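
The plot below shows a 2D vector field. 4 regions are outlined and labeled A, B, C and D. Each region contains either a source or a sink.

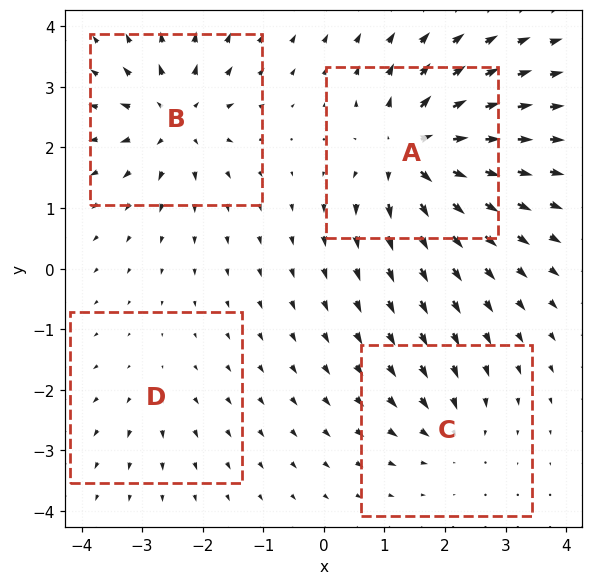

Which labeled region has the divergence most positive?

Divergence at each region's feature centre — A: about +9, B: about +7, C: about -4, D: about +3. Region A is most positive.

A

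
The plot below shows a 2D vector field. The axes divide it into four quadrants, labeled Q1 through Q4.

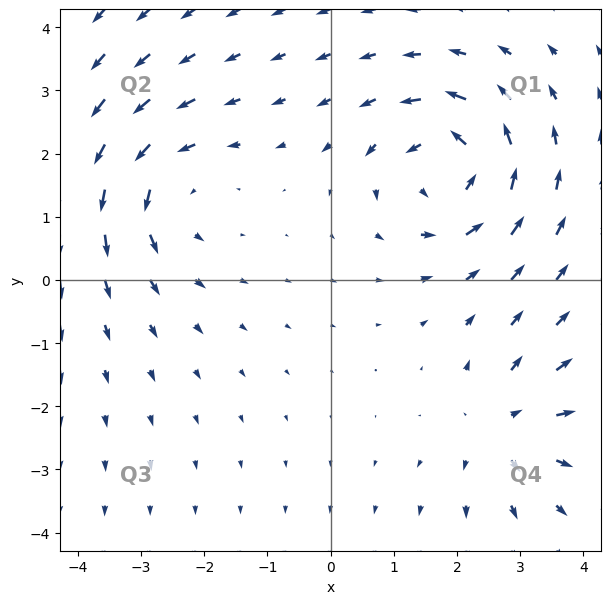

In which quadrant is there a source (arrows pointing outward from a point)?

Q4

The source sits at approximately (2.7, -2.3), which lies in quadrant Q4. The divergence there is about +3, positive as expected for a source.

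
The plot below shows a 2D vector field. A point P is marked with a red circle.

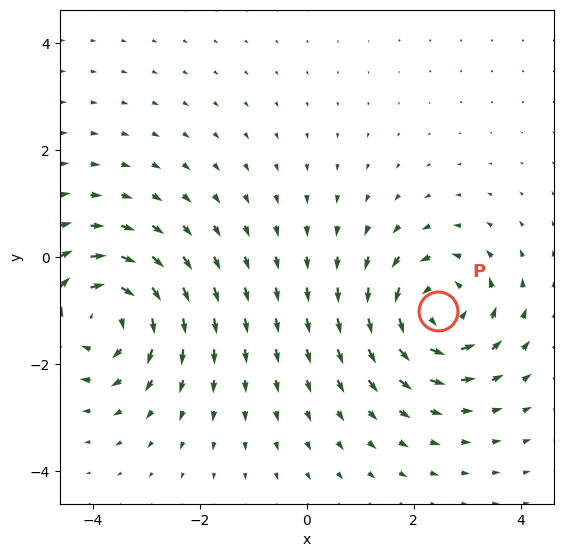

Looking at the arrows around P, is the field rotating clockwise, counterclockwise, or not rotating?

counterclockwise

Near P at (2.5, -1.0) the arrows circulate counterclockwise. The curl (z-component) there is about +5; positive curl means counterclockwise rotation.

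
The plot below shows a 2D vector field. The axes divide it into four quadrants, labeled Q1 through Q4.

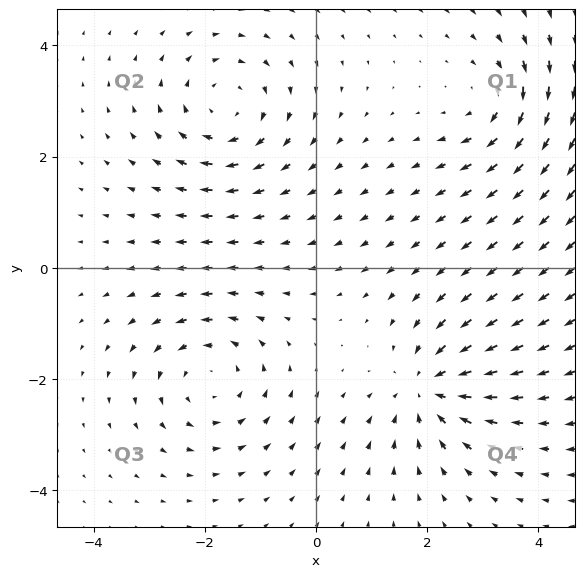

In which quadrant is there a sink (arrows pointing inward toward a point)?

The sink sits at approximately (2.0, -2.2), which lies in quadrant Q4. The divergence there is about -5, negative as expected for a sink.

Q4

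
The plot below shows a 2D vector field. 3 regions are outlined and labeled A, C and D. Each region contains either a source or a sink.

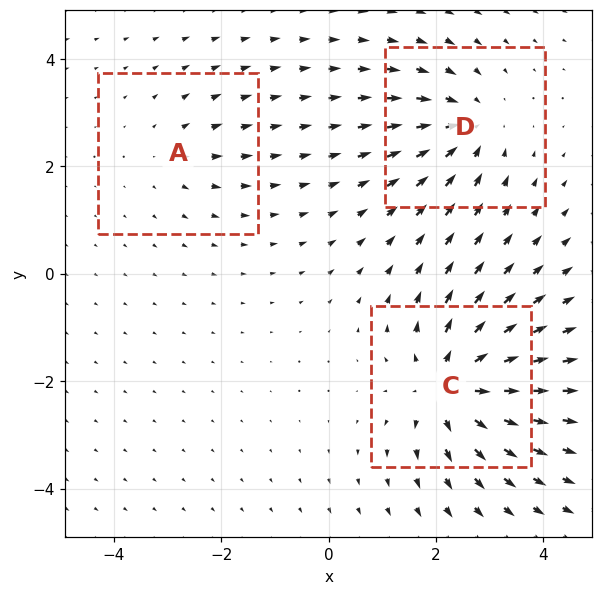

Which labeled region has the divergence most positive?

Divergence at each region's feature centre — A: about +2, C: about +5, D: about -4. Region C is most positive.

C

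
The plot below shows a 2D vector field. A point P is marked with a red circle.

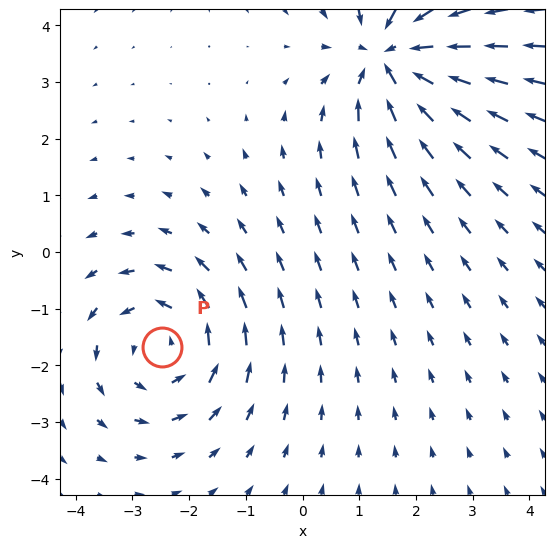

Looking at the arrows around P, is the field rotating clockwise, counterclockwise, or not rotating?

counterclockwise

Near P at (-2.5, -1.7) the arrows circulate counterclockwise. The curl (z-component) there is about +3; positive curl means counterclockwise rotation.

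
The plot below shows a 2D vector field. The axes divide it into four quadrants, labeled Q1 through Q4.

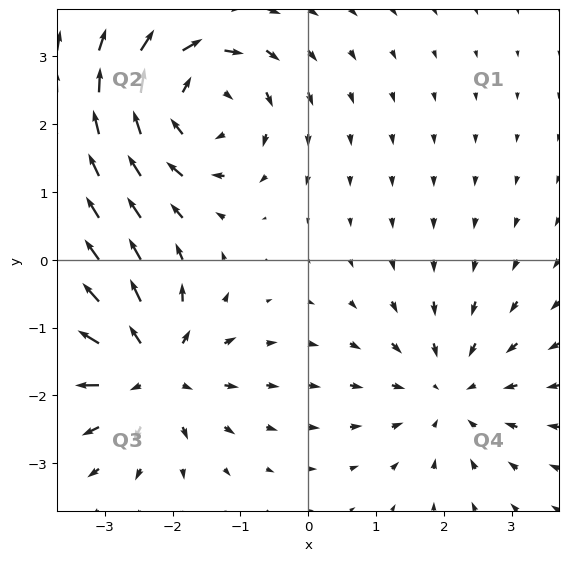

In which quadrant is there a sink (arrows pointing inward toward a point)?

Q4

The sink sits at approximately (2.1, -2.0), which lies in quadrant Q4. The divergence there is about -3, negative as expected for a sink.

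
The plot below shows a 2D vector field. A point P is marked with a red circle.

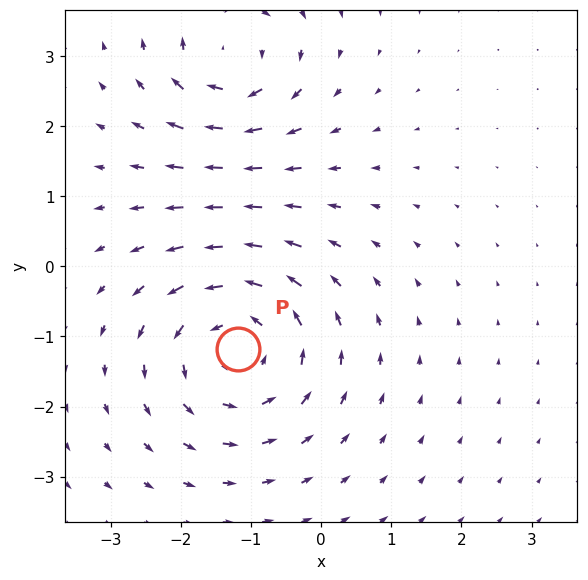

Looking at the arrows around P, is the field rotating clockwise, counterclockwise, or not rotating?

counterclockwise

Near P at (-1.2, -1.2) the arrows circulate counterclockwise. The curl (z-component) there is about +4; positive curl means counterclockwise rotation.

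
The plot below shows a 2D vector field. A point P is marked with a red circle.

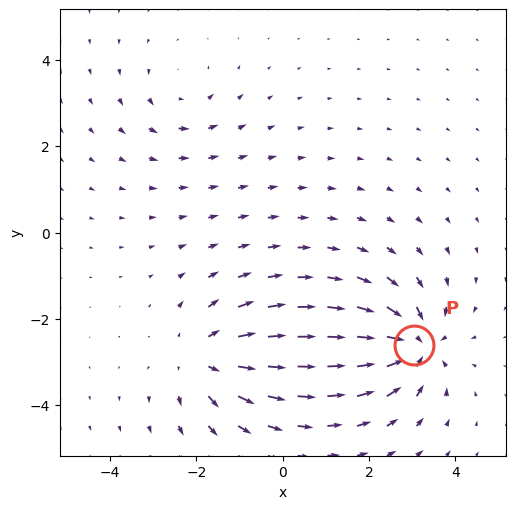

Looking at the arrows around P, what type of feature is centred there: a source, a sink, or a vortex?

At P (3.0, -2.6) the arrows converge inward. Divergence about -6, curl ≈0 — negative divergence with near-zero curl is a sink.

sink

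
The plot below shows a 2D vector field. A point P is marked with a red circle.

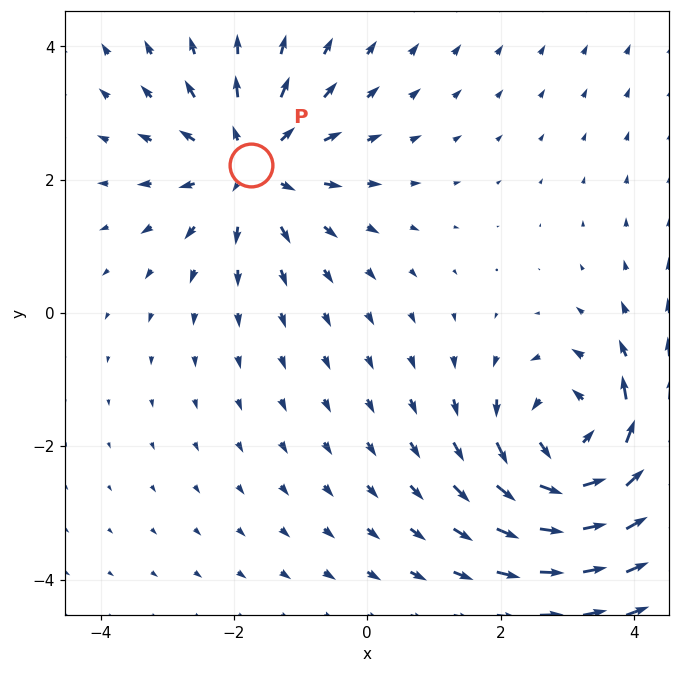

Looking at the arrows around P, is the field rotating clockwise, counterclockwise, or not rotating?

Near P at (-1.7, 2.2) the arrows show no circulation. The curl there is ≈0.

not rotating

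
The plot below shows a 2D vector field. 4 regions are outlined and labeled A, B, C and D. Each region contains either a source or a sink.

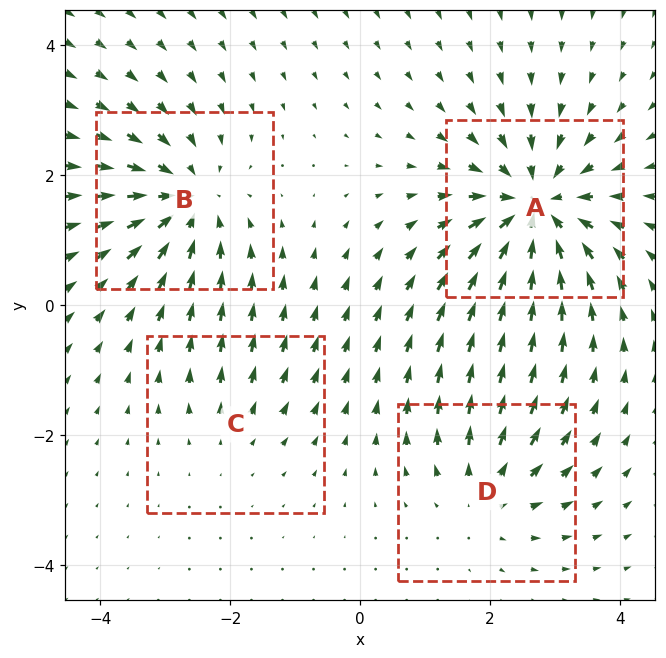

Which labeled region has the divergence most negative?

Divergence at each region's feature centre — A: about -7, B: about -5, C: about +2, D: about +4. Region A is most negative.

A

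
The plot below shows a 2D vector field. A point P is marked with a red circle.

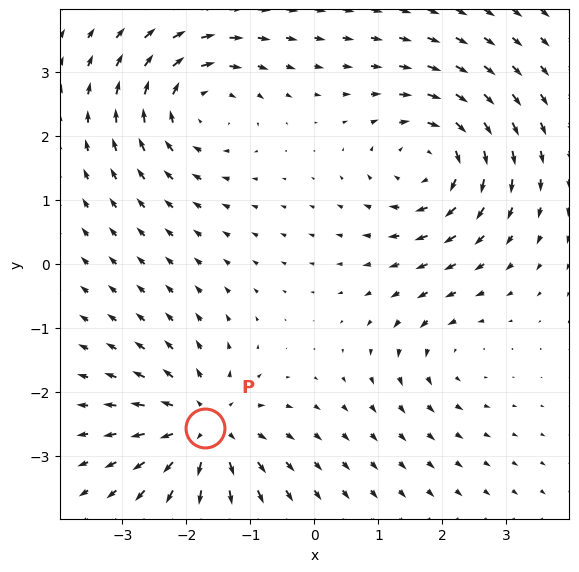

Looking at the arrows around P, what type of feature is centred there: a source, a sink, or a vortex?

At P (-1.7, -2.6) the arrows spread outward. Divergence about +6, curl ≈0 — positive divergence with near-zero curl is a source.

source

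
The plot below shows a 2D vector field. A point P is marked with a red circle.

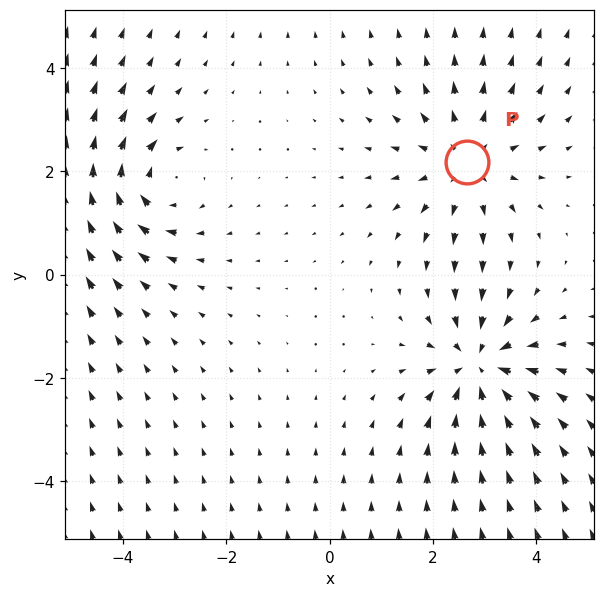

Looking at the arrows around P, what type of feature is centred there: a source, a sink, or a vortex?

source

At P (2.7, 2.2) the arrows spread outward. Divergence about +3, curl ≈0 — positive divergence with near-zero curl is a source.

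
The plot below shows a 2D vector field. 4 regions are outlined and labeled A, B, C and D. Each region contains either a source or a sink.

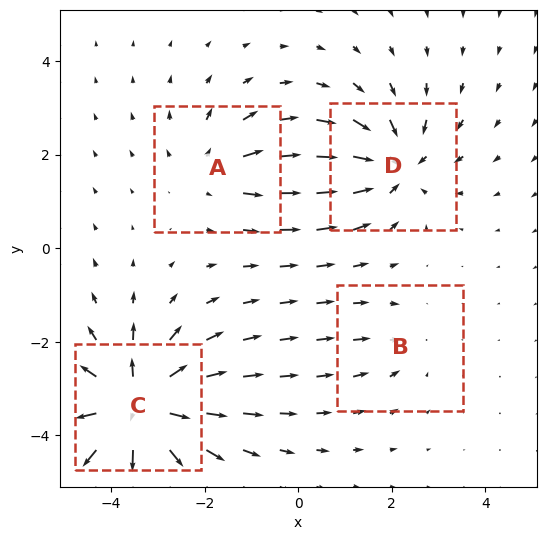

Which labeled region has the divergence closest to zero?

Divergence at each region's feature centre — A: about +3, B: about -2, C: about +7, D: about -5. Region B is closest to zero.

B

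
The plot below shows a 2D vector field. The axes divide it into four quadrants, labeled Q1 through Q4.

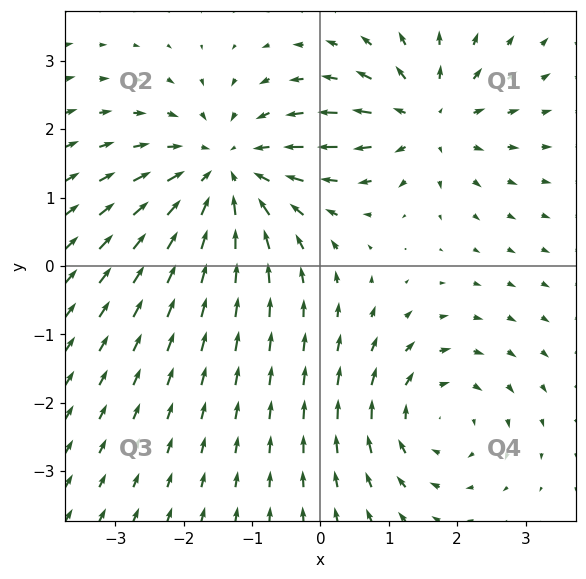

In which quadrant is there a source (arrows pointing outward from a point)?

Q1

The source sits at approximately (1.5, 2.2), which lies in quadrant Q1. The divergence there is about +4, positive as expected for a source.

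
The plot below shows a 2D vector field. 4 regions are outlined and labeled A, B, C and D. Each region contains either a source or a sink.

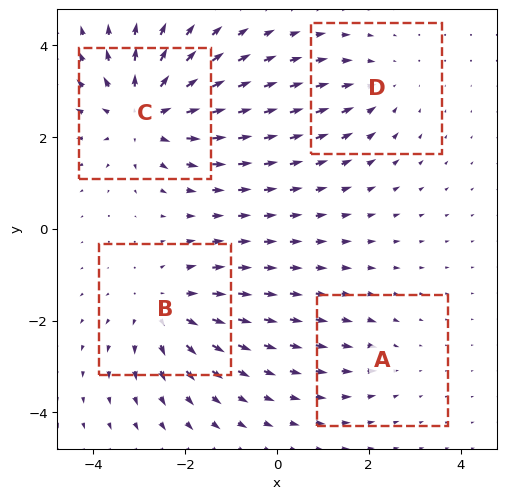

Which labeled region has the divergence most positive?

Divergence at each region's feature centre — A: about -2, B: about +4, C: about +5, D: about -3. Region C is most positive.

C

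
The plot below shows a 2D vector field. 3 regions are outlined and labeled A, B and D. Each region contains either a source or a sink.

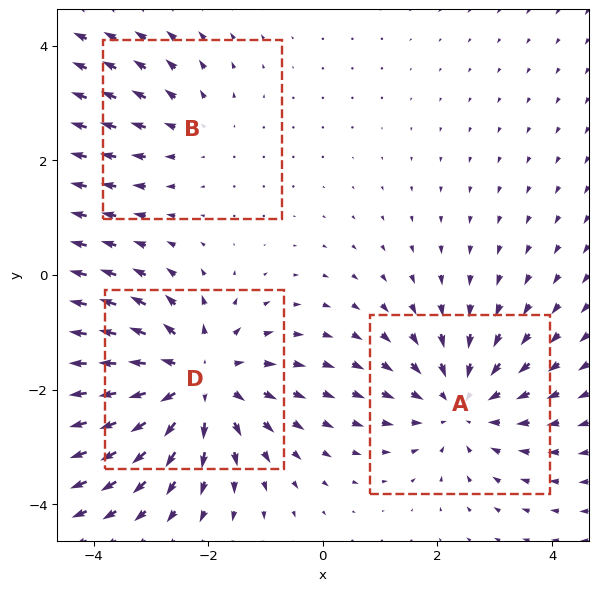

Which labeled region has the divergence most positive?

D

Divergence at each region's feature centre — A: about -3, B: about +2, D: about +4. Region D is most positive.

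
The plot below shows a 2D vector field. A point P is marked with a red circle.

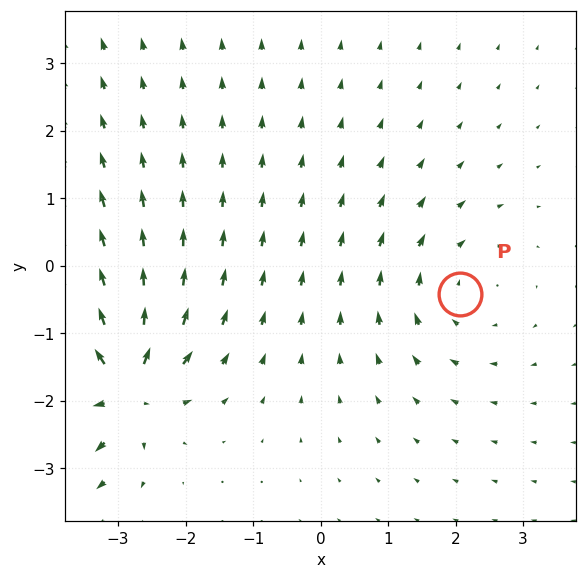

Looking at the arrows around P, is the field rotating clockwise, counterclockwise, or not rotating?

clockwise

Near P at (2.1, -0.4) the arrows circulate clockwise. The curl (z-component) there is about -2; negative curl means clockwise rotation.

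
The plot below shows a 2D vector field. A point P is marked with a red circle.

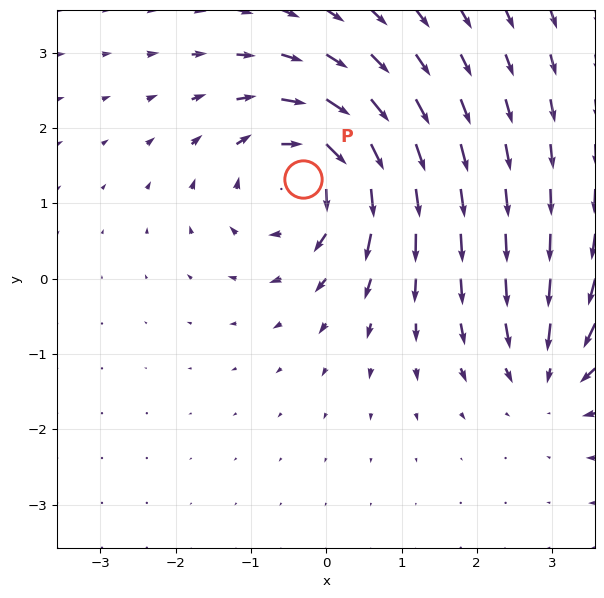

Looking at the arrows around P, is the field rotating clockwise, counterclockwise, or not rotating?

Near P at (-0.3, 1.3) the arrows circulate clockwise. The curl (z-component) there is about -5; negative curl means clockwise rotation.

clockwise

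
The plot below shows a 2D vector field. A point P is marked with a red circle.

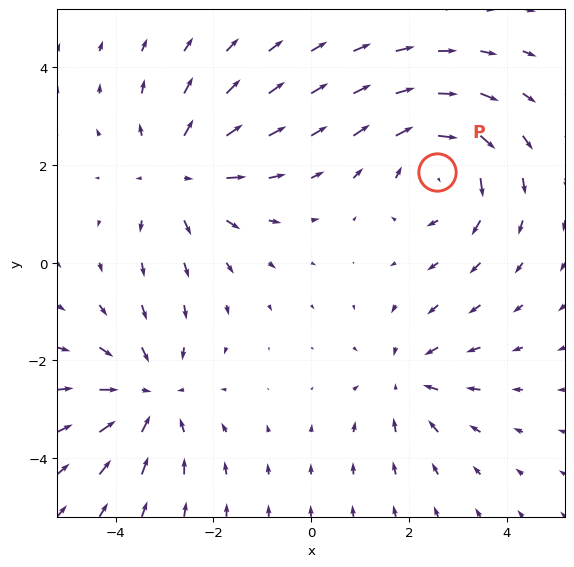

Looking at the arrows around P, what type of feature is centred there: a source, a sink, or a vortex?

vortex

At P (2.6, 1.8) the arrows circulate clockwise. Divergence ≈0, curl about -4 — near-zero divergence with nonzero curl is a vortex.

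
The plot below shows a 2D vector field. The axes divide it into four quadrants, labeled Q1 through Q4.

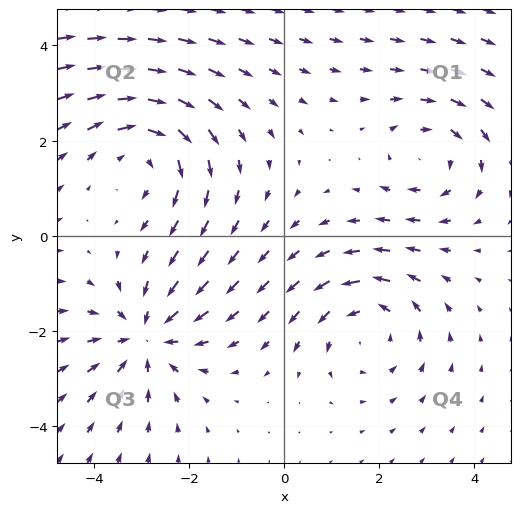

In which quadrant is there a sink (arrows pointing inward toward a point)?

Q3

The sink sits at approximately (-2.9, -2.1), which lies in quadrant Q3. The divergence there is about -3, negative as expected for a sink.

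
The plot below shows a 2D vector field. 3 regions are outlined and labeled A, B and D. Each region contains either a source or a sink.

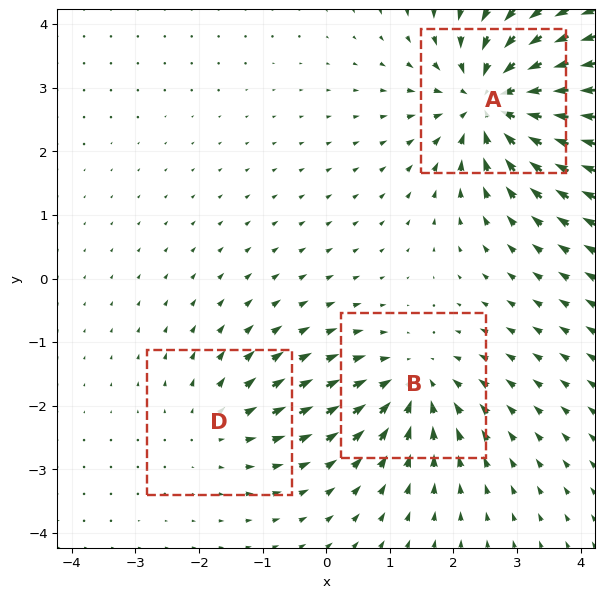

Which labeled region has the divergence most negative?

A

Divergence at each region's feature centre — A: about -5, B: about -3, D: about +2. Region A is most negative.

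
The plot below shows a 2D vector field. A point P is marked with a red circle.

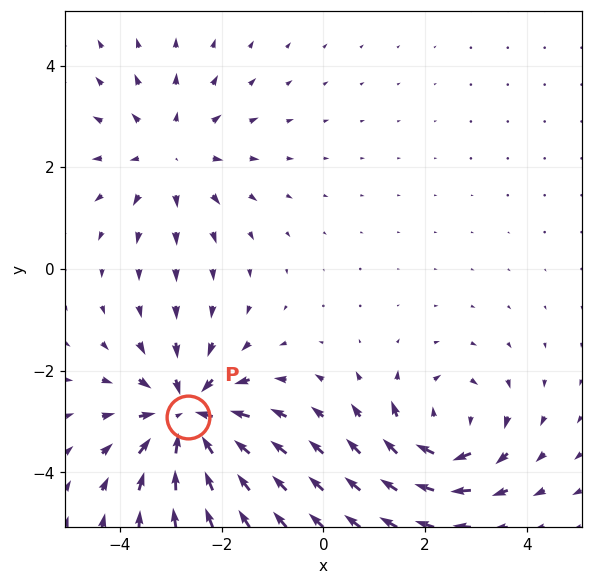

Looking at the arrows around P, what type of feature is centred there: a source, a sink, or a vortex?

sink

At P (-2.7, -2.9) the arrows converge inward. Divergence about -5, curl ≈0 — negative divergence with near-zero curl is a sink.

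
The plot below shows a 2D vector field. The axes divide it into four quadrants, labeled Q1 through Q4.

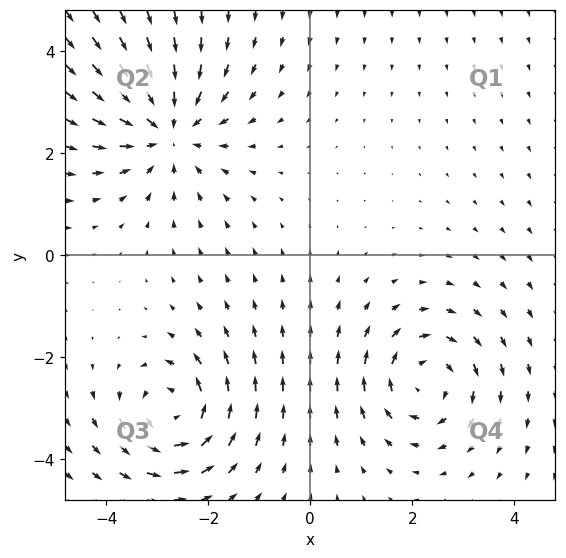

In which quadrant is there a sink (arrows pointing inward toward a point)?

The sink sits at approximately (-2.8, 2.4), which lies in quadrant Q2. The divergence there is about -4, negative as expected for a sink.

Q2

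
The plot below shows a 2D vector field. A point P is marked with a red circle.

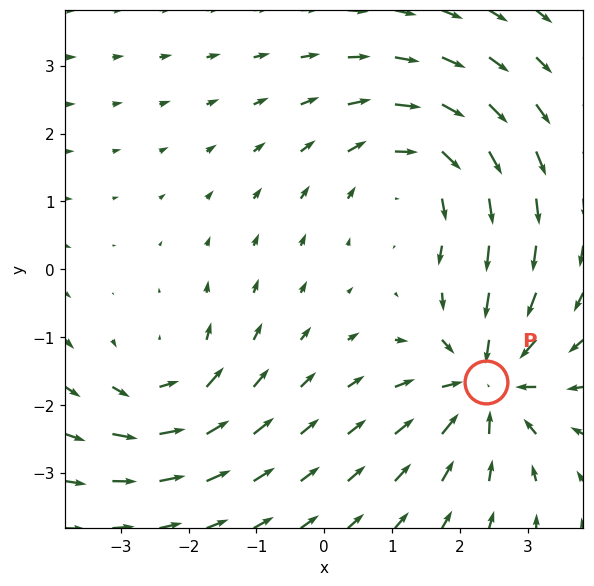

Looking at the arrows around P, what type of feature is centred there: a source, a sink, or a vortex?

At P (2.4, -1.7) the arrows converge inward. Divergence about -6, curl ≈0 — negative divergence with near-zero curl is a sink.

sink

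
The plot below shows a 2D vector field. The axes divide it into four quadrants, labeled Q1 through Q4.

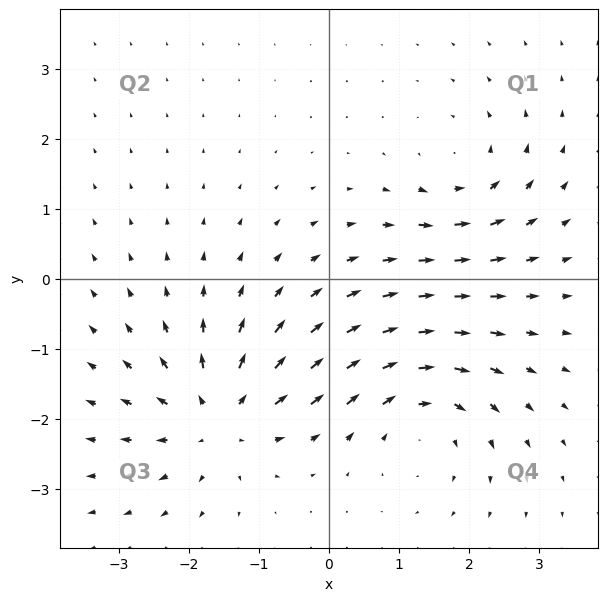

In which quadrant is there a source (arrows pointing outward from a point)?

The source sits at approximately (-1.6, -2.0), which lies in quadrant Q3. The divergence there is about +6, positive as expected for a source.

Q3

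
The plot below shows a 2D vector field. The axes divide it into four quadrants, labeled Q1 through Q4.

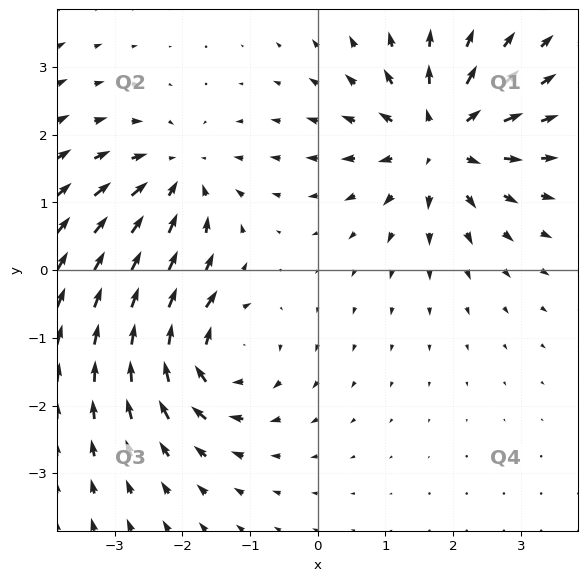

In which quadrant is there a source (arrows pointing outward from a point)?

The source sits at approximately (1.8, 1.9), which lies in quadrant Q1. The divergence there is about +5, positive as expected for a source.

Q1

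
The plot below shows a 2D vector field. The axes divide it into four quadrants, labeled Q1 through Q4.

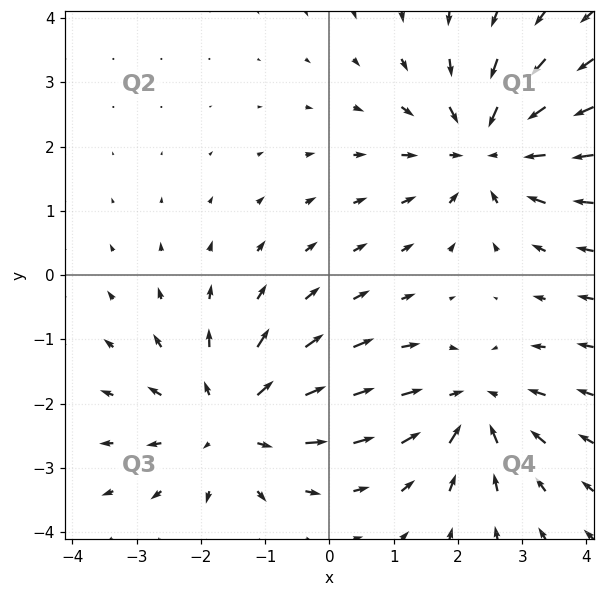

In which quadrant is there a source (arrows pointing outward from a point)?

The source sits at approximately (-1.5, -2.3), which lies in quadrant Q3. The divergence there is about +4, positive as expected for a source.

Q3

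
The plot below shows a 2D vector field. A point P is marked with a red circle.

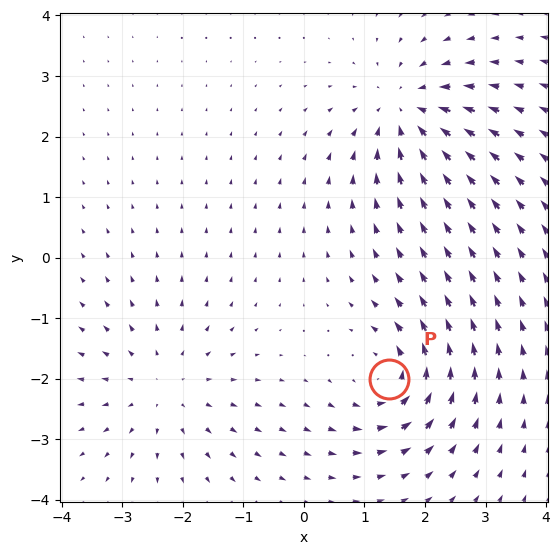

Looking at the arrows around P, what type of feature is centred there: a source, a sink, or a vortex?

vortex

At P (1.4, -2.0) the arrows circulate counterclockwise. Divergence ≈0, curl about +4 — near-zero divergence with nonzero curl is a vortex.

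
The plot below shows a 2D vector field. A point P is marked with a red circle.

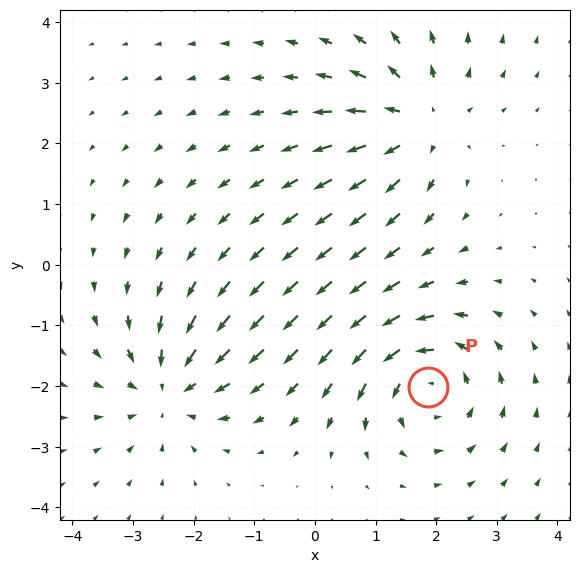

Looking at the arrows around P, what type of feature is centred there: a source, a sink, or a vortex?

At P (1.9, -2.0) the arrows circulate counterclockwise. Divergence ≈0, curl about +6 — near-zero divergence with nonzero curl is a vortex.

vortex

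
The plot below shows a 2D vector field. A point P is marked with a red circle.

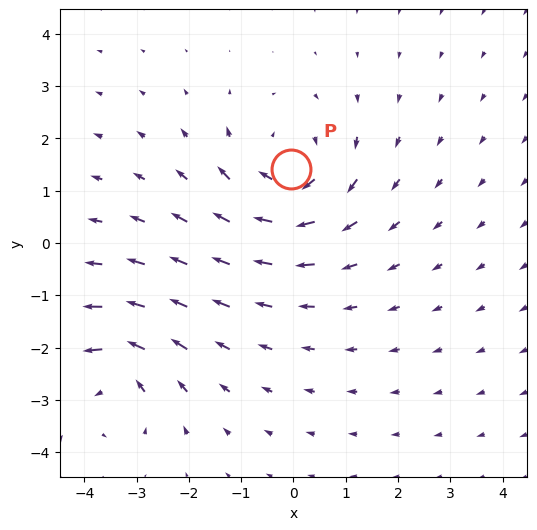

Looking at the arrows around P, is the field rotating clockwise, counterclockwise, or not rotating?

clockwise

Near P at (-0.1, 1.4) the arrows circulate clockwise. The curl (z-component) there is about -4; negative curl means clockwise rotation.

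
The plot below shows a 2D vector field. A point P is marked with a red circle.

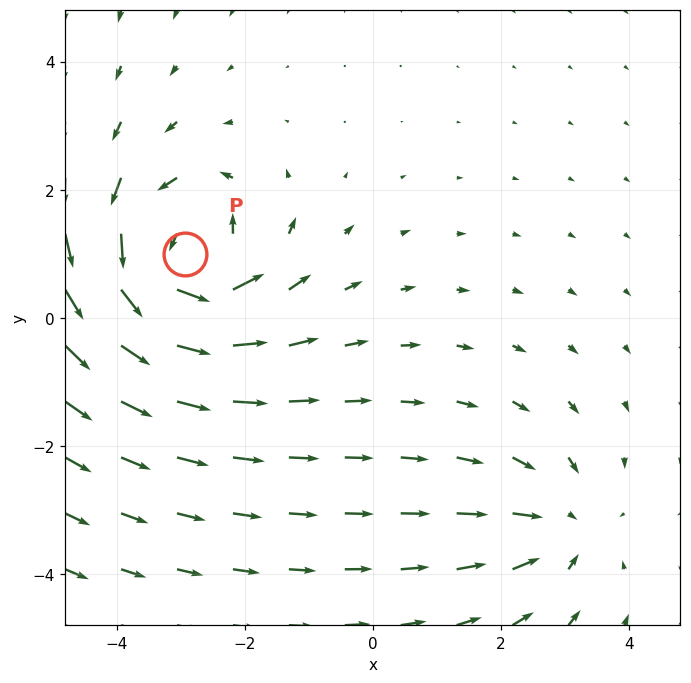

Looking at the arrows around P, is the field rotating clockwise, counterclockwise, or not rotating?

Near P at (-2.9, 1.0) the arrows circulate counterclockwise. The curl (z-component) there is about +6; positive curl means counterclockwise rotation.

counterclockwise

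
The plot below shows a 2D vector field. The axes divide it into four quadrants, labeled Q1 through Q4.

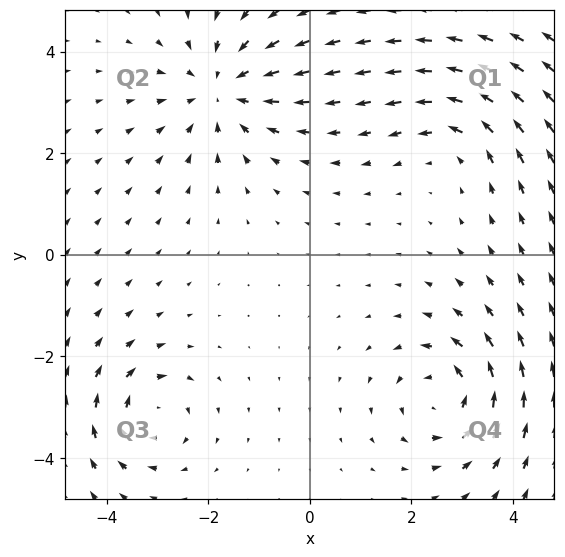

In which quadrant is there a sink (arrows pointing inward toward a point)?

The sink sits at approximately (-1.7, 3.2), which lies in quadrant Q2. The divergence there is about -4, negative as expected for a sink.

Q2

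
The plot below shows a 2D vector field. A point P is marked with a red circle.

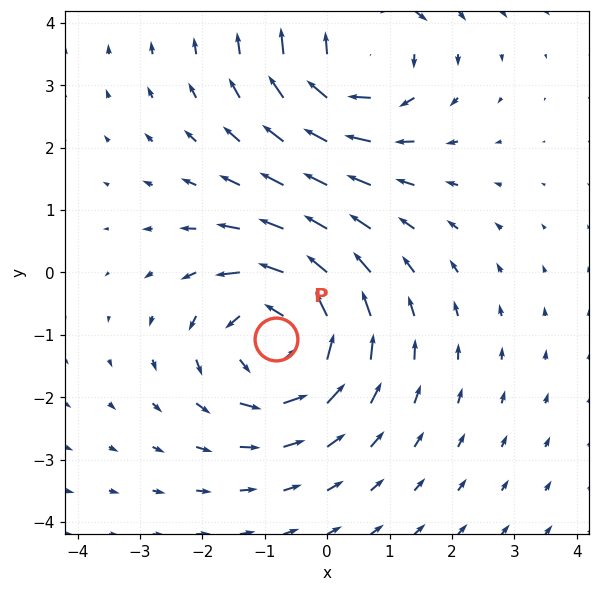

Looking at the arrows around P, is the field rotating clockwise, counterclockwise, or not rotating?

Near P at (-0.8, -1.1) the arrows circulate counterclockwise. The curl (z-component) there is about +4; positive curl means counterclockwise rotation.

counterclockwise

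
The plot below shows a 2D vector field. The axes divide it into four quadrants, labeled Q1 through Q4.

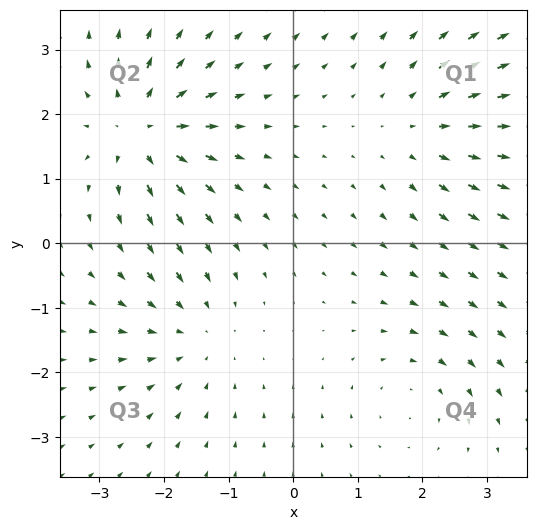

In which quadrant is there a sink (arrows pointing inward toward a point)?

The sink sits at approximately (-1.5, -1.4), which lies in quadrant Q3. The divergence there is about -3, negative as expected for a sink.

Q3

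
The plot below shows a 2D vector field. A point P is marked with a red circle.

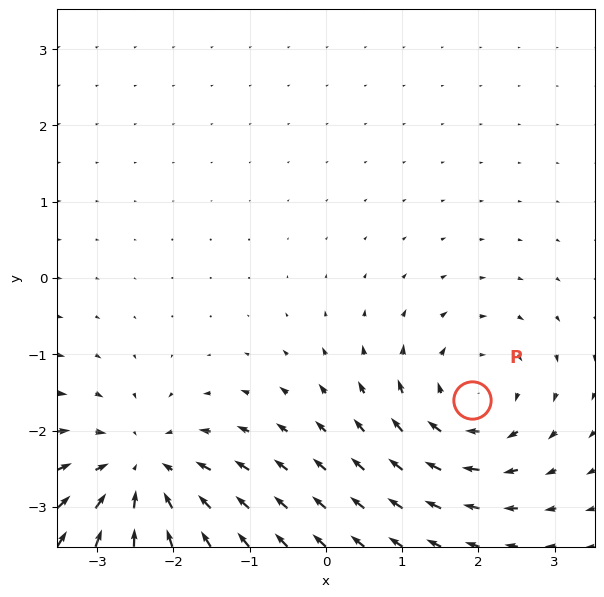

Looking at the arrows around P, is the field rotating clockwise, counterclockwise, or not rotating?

clockwise

Near P at (1.9, -1.6) the arrows circulate clockwise. The curl (z-component) there is about -4; negative curl means clockwise rotation.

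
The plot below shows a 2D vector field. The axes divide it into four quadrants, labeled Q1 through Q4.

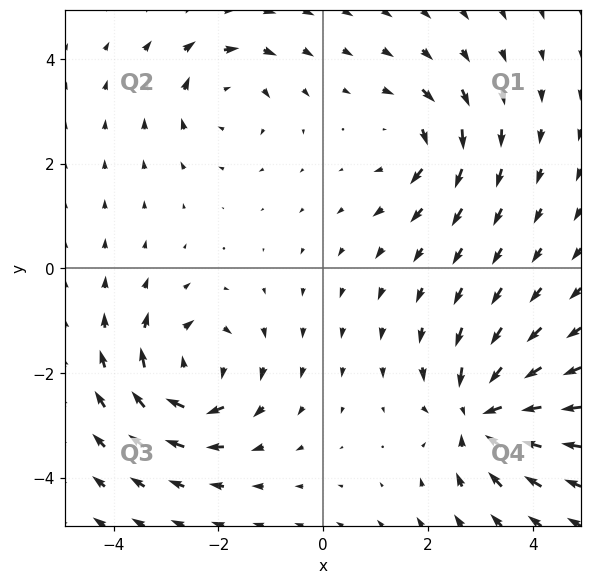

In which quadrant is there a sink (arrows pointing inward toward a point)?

Q4

The sink sits at approximately (3.0, -2.8), which lies in quadrant Q4. The divergence there is about -7, negative as expected for a sink.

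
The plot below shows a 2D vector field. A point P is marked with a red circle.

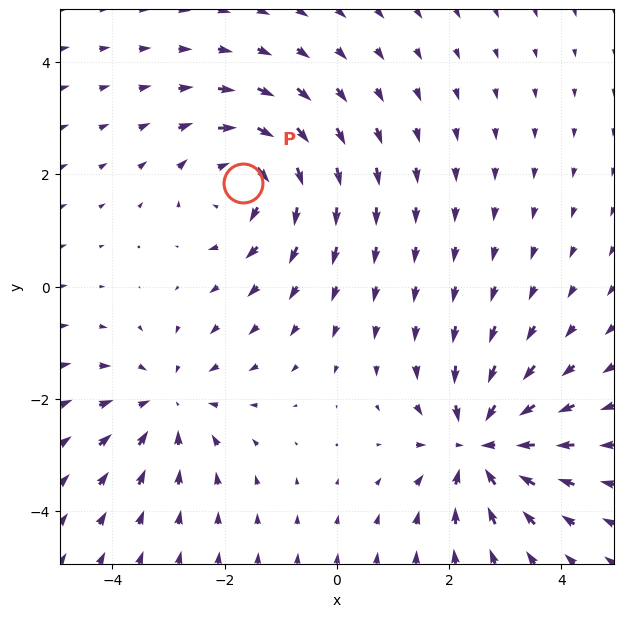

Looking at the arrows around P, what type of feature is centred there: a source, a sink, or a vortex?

vortex

At P (-1.7, 1.8) the arrows circulate clockwise. Divergence ≈0, curl about -5 — near-zero divergence with nonzero curl is a vortex.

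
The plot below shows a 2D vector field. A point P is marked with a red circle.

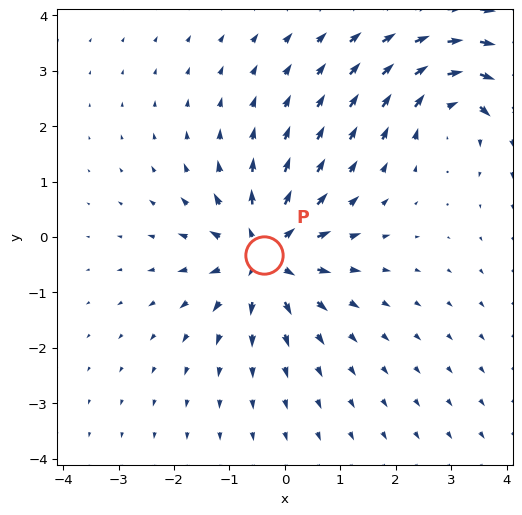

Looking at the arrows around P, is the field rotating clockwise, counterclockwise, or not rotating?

not rotating

Near P at (-0.4, -0.3) the arrows show no circulation. The curl there is ≈0.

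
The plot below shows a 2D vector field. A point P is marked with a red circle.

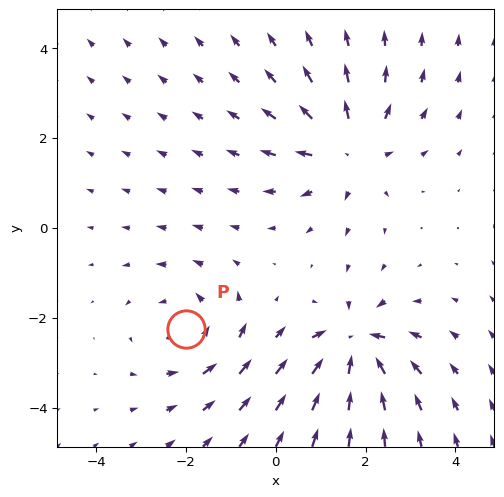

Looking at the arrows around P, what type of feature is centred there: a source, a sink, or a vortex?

vortex

At P (-2.0, -2.2) the arrows circulate counterclockwise. Divergence ≈0, curl about +2 — near-zero divergence with nonzero curl is a vortex.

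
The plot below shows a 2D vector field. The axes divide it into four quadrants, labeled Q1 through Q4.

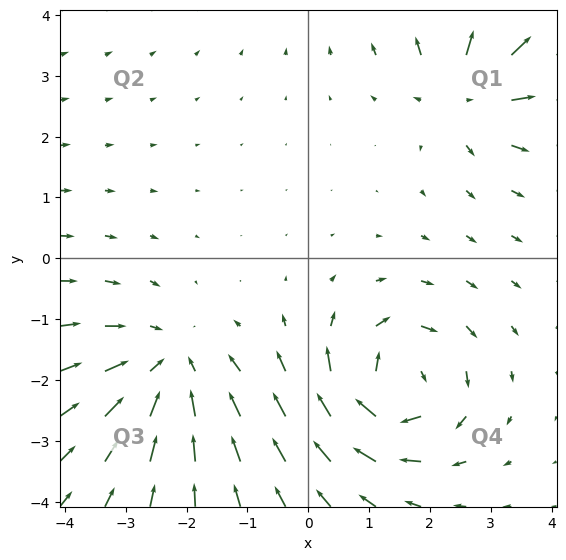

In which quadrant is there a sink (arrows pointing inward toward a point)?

Q3

The sink sits at approximately (-2.3, -1.8), which lies in quadrant Q3. The divergence there is about -3, negative as expected for a sink.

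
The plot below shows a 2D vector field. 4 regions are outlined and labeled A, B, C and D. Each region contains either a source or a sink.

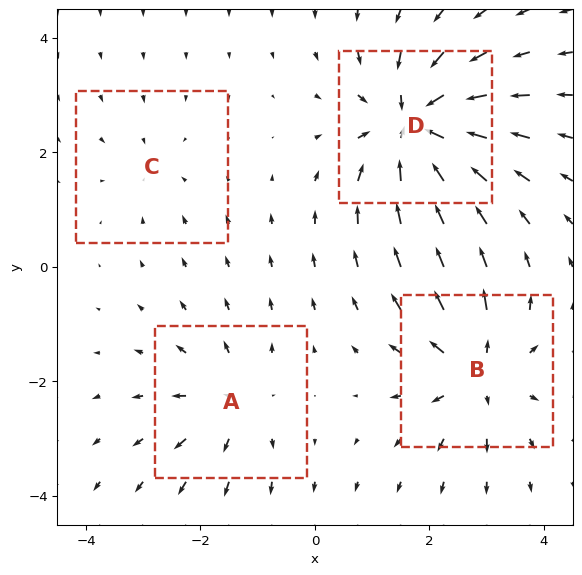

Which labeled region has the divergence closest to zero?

Divergence at each region's feature centre — A: about +4, B: about +6, C: about -2, D: about -8. Region C is closest to zero.

C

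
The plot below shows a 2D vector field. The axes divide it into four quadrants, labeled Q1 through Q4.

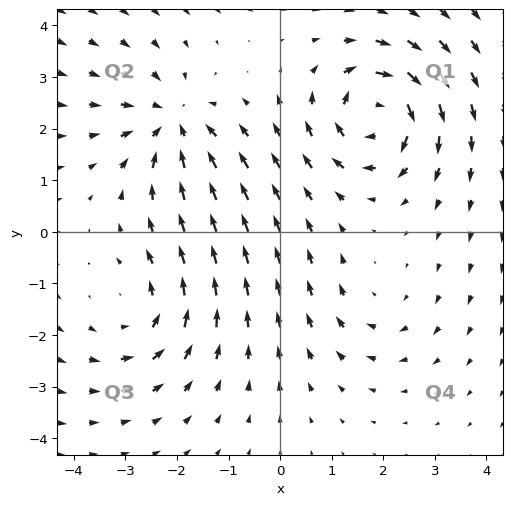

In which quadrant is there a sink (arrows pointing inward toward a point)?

Q2

The sink sits at approximately (-2.1, 2.1), which lies in quadrant Q2. The divergence there is about -4, negative as expected for a sink.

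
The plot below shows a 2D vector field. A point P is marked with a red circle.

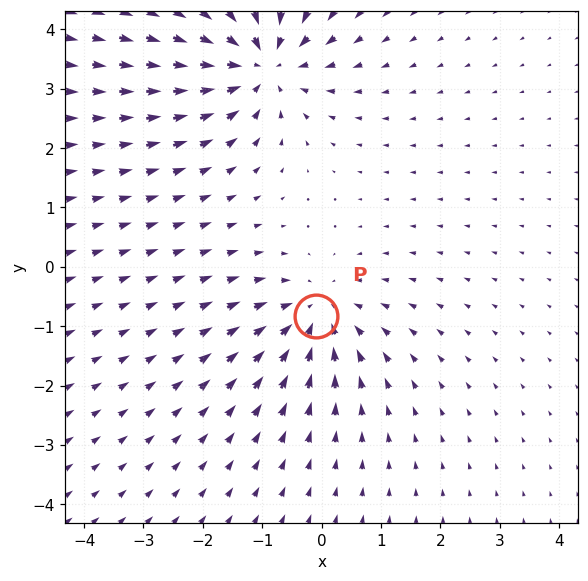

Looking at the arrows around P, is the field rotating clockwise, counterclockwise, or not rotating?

not rotating

Near P at (-0.1, -0.8) the arrows show no circulation. The curl there is ≈0.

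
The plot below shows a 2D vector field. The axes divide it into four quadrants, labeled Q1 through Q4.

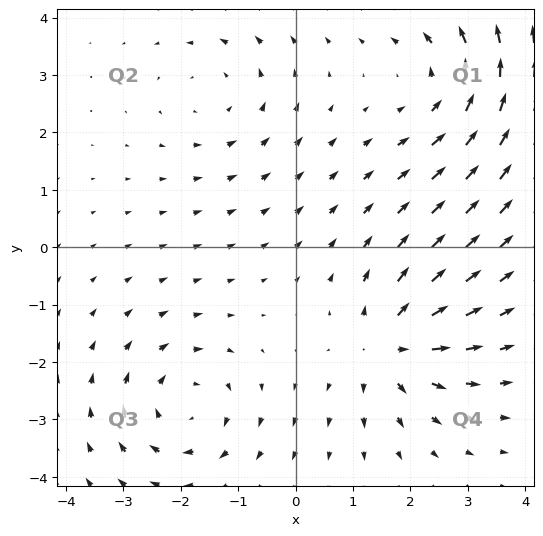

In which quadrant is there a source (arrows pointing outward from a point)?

Q4

The source sits at approximately (1.6, -1.7), which lies in quadrant Q4. The divergence there is about +6, positive as expected for a source.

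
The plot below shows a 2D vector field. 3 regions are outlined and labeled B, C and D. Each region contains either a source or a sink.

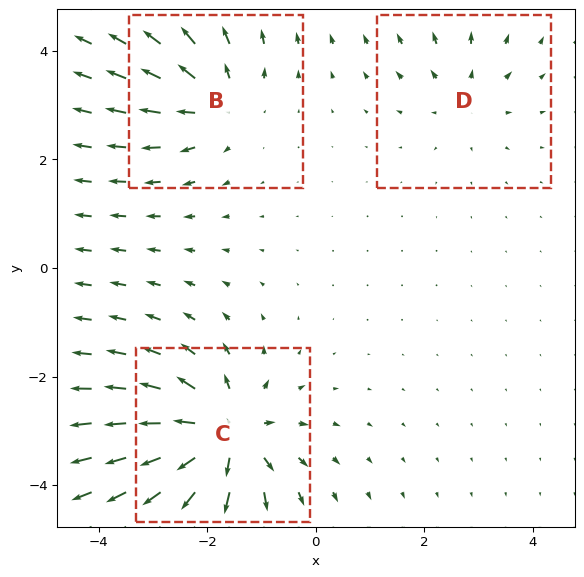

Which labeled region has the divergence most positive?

C

Divergence at each region's feature centre — B: about +4, C: about +6, D: about +2. Region C is most positive.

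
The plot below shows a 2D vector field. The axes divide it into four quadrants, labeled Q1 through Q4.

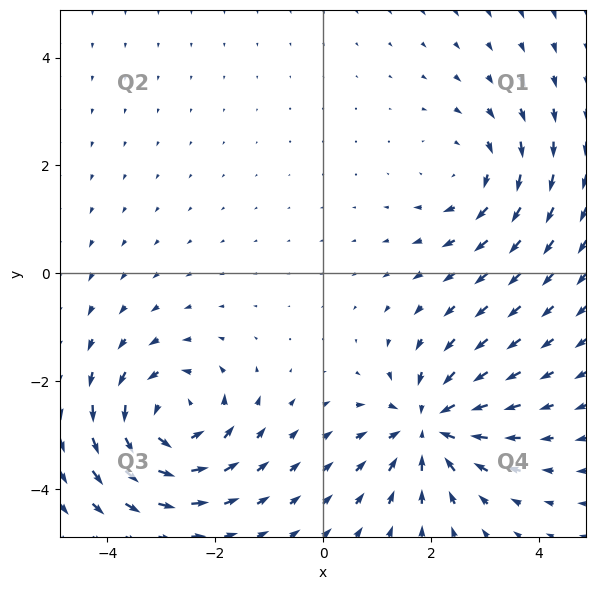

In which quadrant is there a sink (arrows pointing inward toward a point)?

The sink sits at approximately (2.0, -2.8), which lies in quadrant Q4. The divergence there is about -5, negative as expected for a sink.

Q4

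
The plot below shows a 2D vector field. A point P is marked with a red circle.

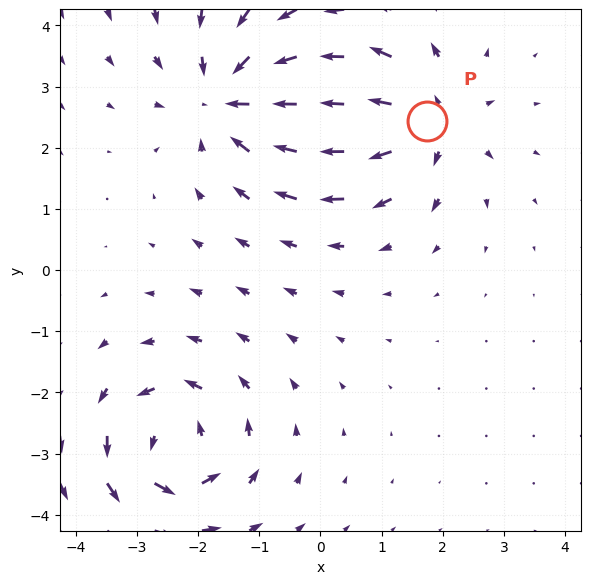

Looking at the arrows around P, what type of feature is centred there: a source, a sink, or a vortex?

At P (1.7, 2.4) the arrows spread outward. Divergence about +4, curl ≈0 — positive divergence with near-zero curl is a source.

source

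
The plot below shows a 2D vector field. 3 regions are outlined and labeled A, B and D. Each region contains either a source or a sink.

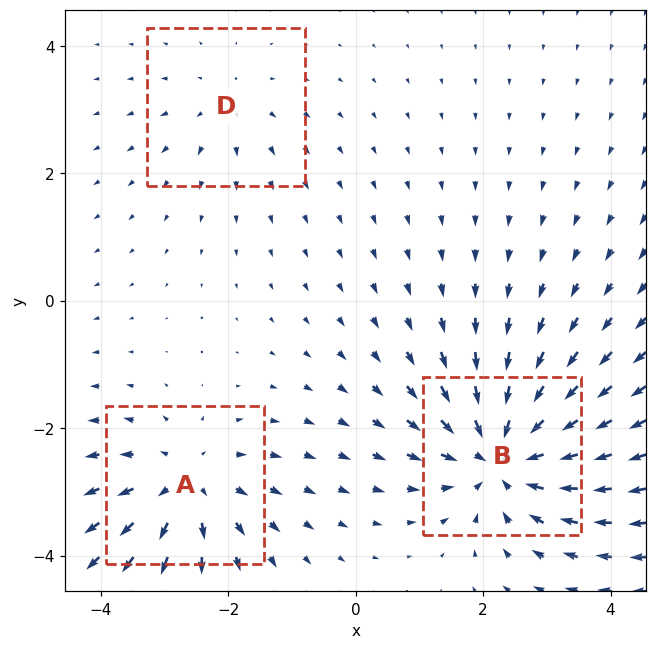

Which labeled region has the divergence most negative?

B

Divergence at each region's feature centre — A: about +4, B: about -5, D: about +2. Region B is most negative.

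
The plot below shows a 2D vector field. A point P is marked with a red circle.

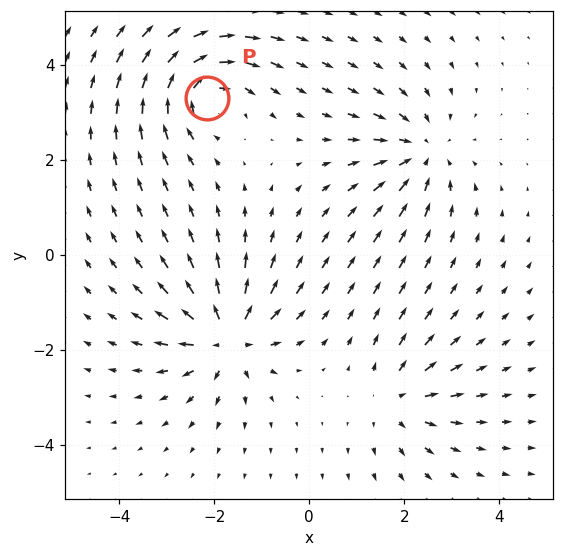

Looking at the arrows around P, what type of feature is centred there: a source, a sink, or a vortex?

vortex

At P (-2.2, 3.3) the arrows circulate clockwise. Divergence ≈0, curl about -5 — near-zero divergence with nonzero curl is a vortex.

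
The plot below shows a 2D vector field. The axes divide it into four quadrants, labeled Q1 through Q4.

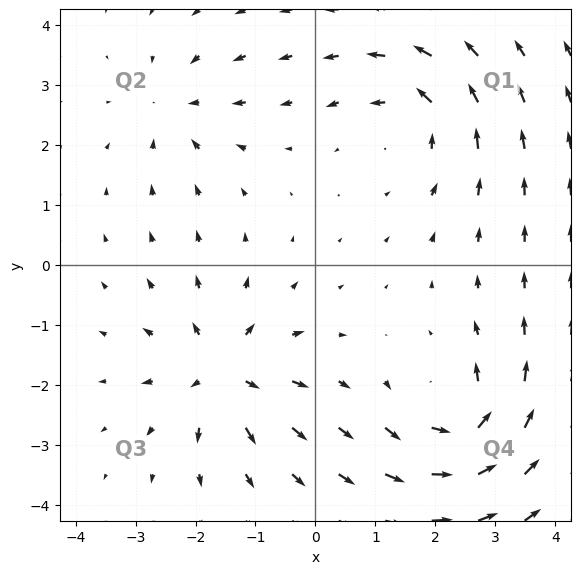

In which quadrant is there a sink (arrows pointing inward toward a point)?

Q2

The sink sits at approximately (-2.3, 2.6), which lies in quadrant Q2. The divergence there is about -3, negative as expected for a sink.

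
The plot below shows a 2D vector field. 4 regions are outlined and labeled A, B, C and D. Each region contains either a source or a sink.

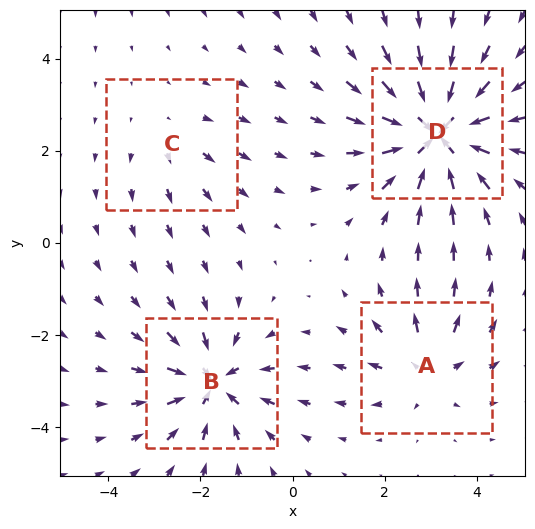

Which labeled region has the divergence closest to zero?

Divergence at each region's feature centre — A: about +4, B: about -6, C: about +2, D: about -8. Region C is closest to zero.

C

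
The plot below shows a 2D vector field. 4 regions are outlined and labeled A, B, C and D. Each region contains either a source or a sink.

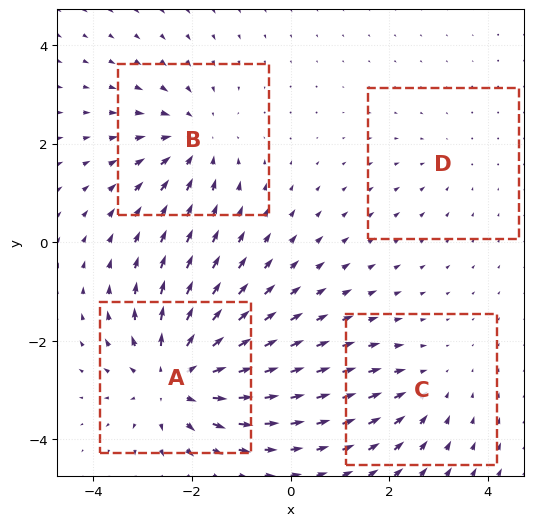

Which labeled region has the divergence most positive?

Divergence at each region's feature centre — A: about +6, B: about -4, C: about -3, D: about -2. Region A is most positive.

A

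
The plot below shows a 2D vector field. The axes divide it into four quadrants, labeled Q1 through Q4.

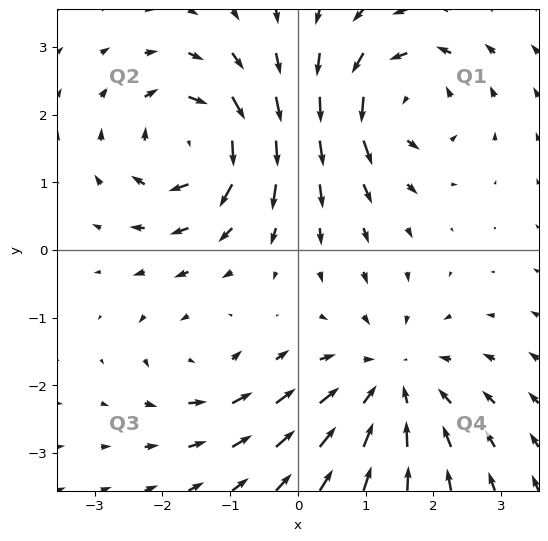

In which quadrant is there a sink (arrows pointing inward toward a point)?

Q4

The sink sits at approximately (1.4, -2.0), which lies in quadrant Q4. The divergence there is about -4, negative as expected for a sink.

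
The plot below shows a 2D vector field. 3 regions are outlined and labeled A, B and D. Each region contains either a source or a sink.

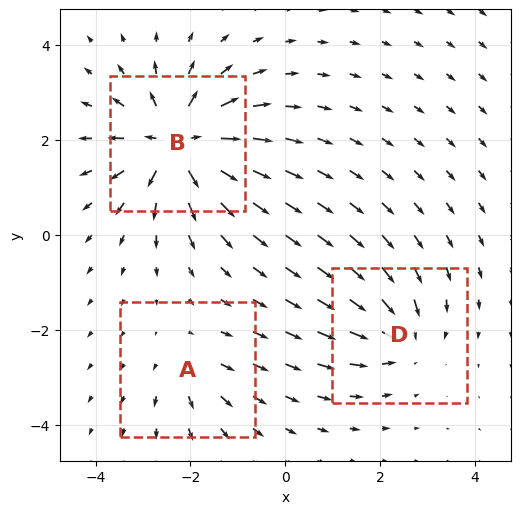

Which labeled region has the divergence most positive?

B

Divergence at each region's feature centre — A: about +2, B: about +6, D: about -3. Region B is most positive.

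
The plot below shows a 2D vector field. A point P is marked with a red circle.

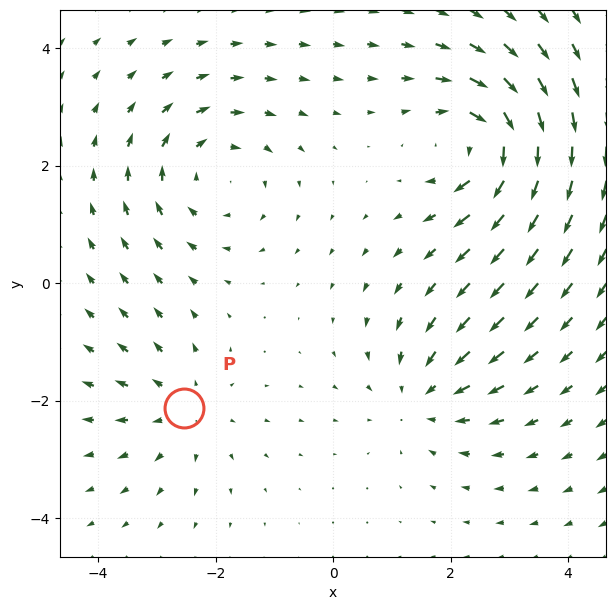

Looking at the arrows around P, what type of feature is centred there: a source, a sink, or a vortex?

At P (-2.5, -2.1) the arrows spread outward. Divergence about +3, curl ≈0 — positive divergence with near-zero curl is a source.

source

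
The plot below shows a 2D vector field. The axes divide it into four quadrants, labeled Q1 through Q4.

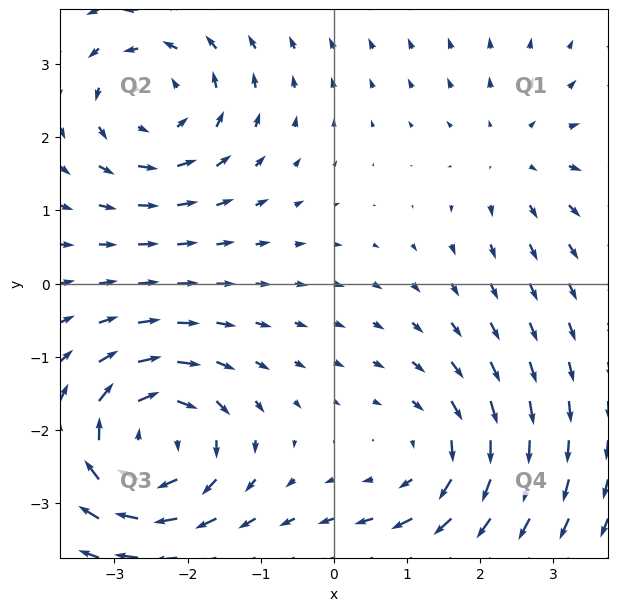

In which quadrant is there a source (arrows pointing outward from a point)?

The source sits at approximately (2.5, 1.7), which lies in quadrant Q1. The divergence there is about +2, positive as expected for a source.

Q1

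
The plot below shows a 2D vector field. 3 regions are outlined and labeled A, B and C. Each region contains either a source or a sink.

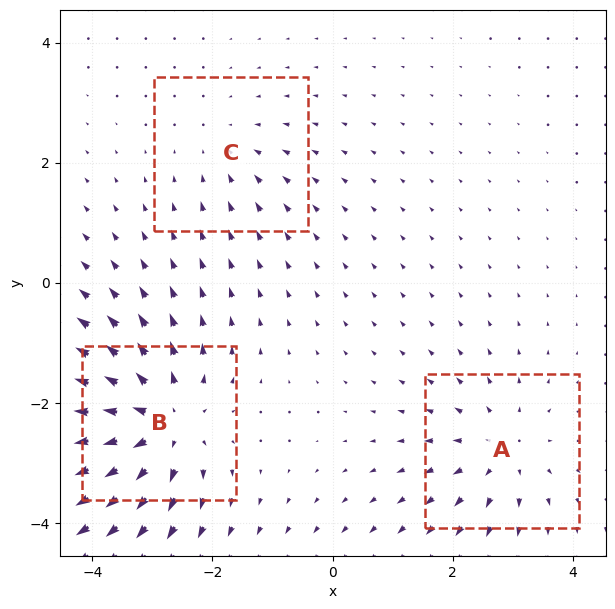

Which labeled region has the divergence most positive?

Divergence at each region's feature centre — A: about +3, B: about +5, C: about -2. Region B is most positive.

B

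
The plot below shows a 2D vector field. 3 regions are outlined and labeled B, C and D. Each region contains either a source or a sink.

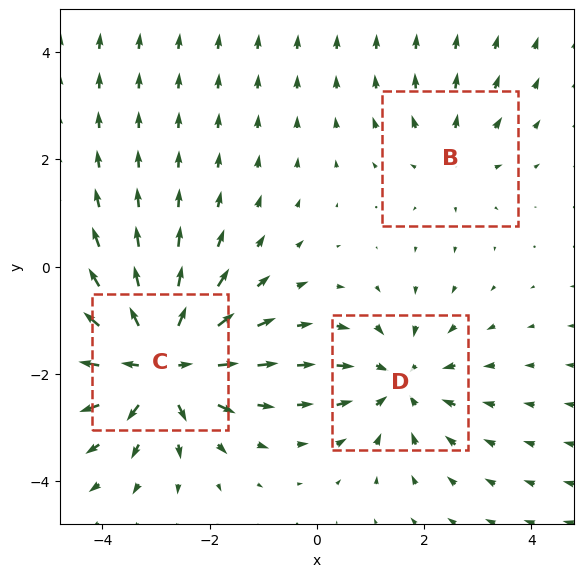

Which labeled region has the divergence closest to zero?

B

Divergence at each region's feature centre — B: about +2, C: about +5, D: about -3. Region B is closest to zero.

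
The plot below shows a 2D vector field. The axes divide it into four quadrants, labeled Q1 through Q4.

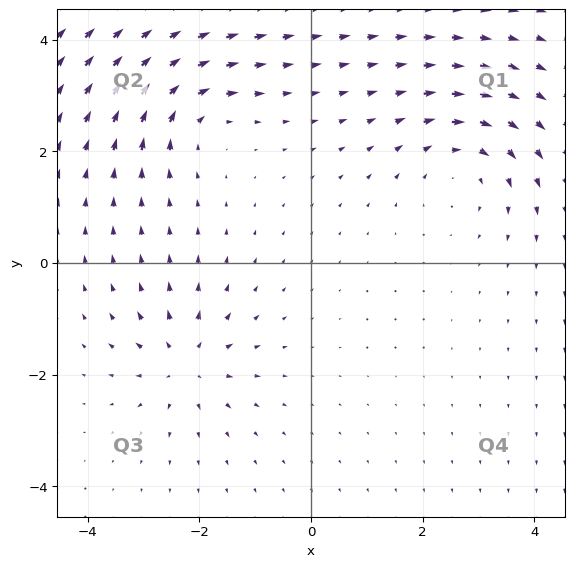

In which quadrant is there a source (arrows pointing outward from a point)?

Q3

The source sits at approximately (-2.2, -1.8), which lies in quadrant Q3. The divergence there is about +4, positive as expected for a source.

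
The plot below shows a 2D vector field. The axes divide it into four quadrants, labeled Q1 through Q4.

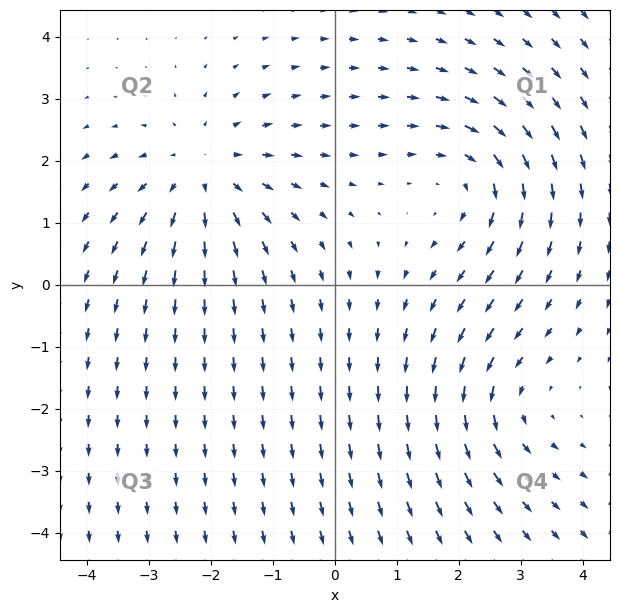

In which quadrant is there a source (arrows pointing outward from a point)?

The source sits at approximately (-2.1, 1.8), which lies in quadrant Q2. The divergence there is about +3, positive as expected for a source.

Q2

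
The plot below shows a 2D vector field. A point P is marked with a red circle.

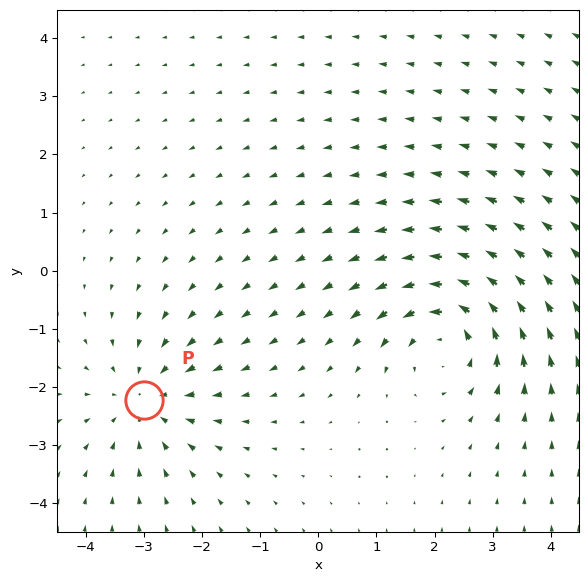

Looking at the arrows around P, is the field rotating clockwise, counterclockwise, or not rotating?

Near P at (-3.0, -2.2) the arrows show no circulation. The curl there is ≈0.

not rotating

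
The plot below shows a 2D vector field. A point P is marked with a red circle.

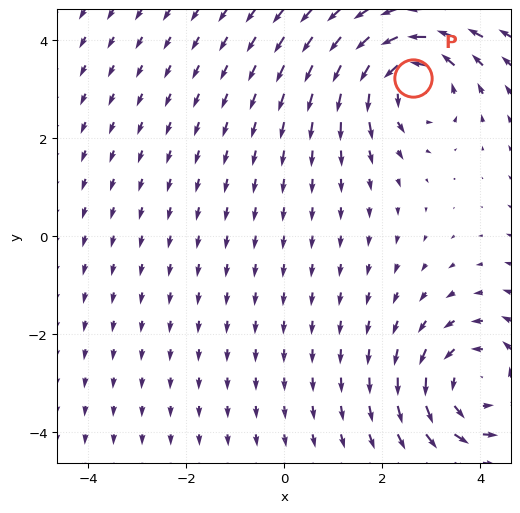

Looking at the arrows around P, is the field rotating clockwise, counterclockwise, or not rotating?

Near P at (2.6, 3.2) the arrows circulate counterclockwise. The curl (z-component) there is about +5; positive curl means counterclockwise rotation.

counterclockwise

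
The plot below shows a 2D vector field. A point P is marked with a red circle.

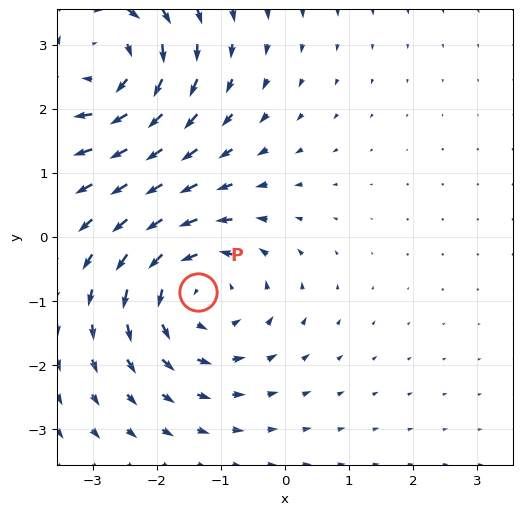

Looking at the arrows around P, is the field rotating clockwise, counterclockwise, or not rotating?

Near P at (-1.4, -0.9) the arrows circulate counterclockwise. The curl (z-component) there is about +3; positive curl means counterclockwise rotation.

counterclockwise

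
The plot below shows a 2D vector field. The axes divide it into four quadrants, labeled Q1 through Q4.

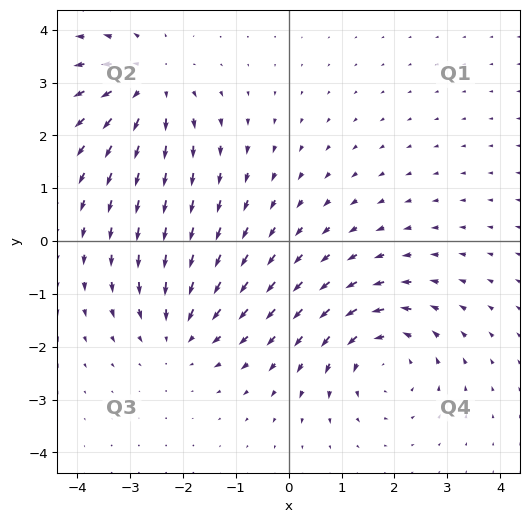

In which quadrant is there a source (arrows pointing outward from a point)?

Q2

The source sits at approximately (-2.7, 3.0), which lies in quadrant Q2. The divergence there is about +4, positive as expected for a source.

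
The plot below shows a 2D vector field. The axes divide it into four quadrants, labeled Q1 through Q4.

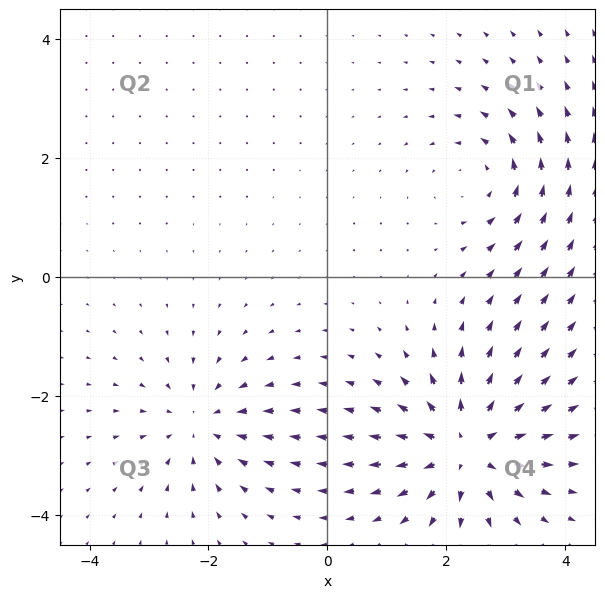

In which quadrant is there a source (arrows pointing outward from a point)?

Q4

The source sits at approximately (2.3, -2.9), which lies in quadrant Q4. The divergence there is about +6, positive as expected for a source.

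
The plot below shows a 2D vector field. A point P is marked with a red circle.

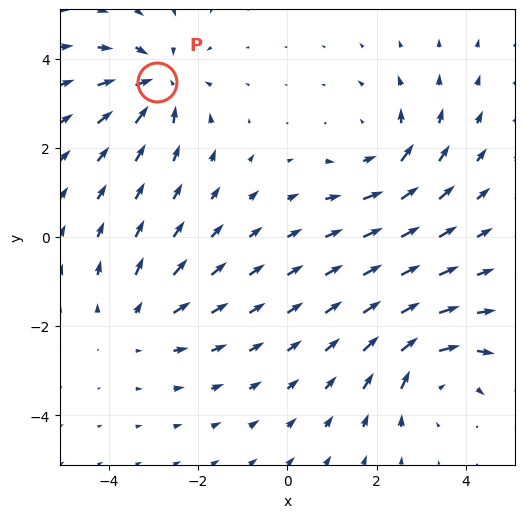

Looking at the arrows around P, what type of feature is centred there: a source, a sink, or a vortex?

At P (-2.9, 3.5) the arrows converge inward. Divergence about -5, curl ≈0 — negative divergence with near-zero curl is a sink.

sink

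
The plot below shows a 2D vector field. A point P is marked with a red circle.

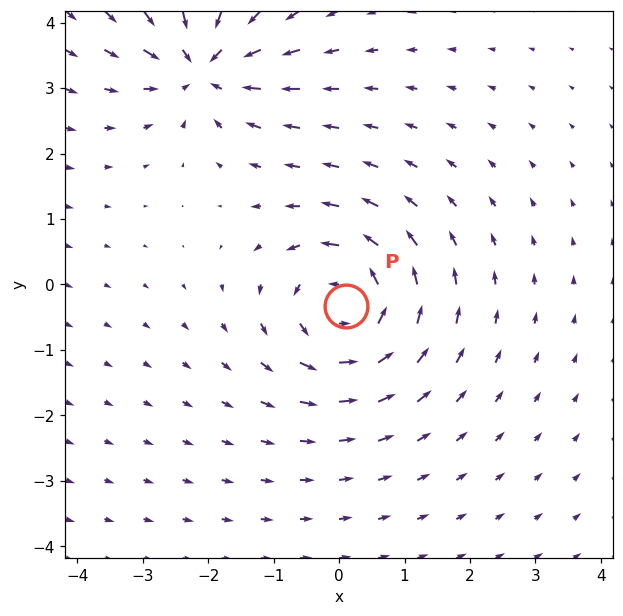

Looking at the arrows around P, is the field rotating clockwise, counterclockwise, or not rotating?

counterclockwise

Near P at (0.1, -0.3) the arrows circulate counterclockwise. The curl (z-component) there is about +4; positive curl means counterclockwise rotation.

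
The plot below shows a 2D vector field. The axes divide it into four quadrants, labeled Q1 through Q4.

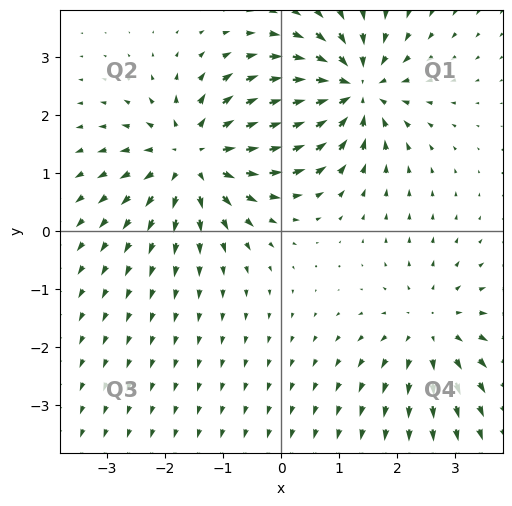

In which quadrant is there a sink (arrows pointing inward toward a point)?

The sink sits at approximately (1.2, 2.4), which lies in quadrant Q1. The divergence there is about -6, negative as expected for a sink.

Q1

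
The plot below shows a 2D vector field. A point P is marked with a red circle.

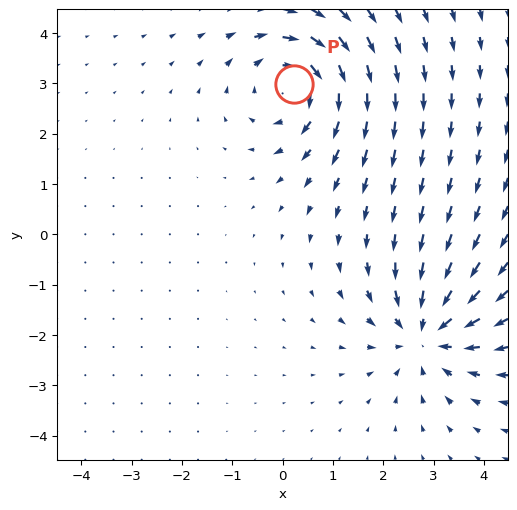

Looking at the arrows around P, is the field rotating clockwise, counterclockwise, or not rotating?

Near P at (0.2, 3.0) the arrows circulate clockwise. The curl (z-component) there is about -5; negative curl means clockwise rotation.

clockwise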